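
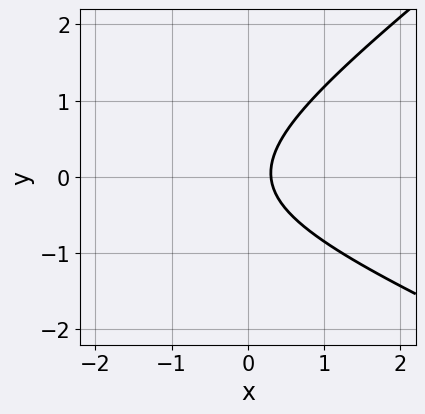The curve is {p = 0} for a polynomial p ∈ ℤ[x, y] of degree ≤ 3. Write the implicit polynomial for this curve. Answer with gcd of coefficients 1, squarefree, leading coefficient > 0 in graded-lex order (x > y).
x^2 + x*y - 3*y^2 + 3*x - 1

1. deg p = 2. No degree-1 curve has this shape.
2. Checking where it meets the axes: no y-intercept at any integer in the box.
3. Together with the visible shape, these determine p as stated.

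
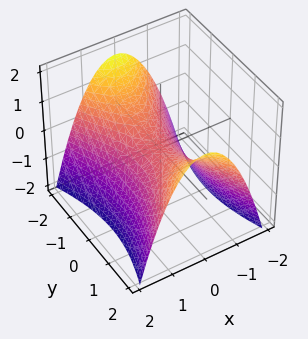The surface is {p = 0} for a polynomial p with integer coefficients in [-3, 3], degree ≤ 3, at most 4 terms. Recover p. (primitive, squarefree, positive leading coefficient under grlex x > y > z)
3*x^2 - y^2 + 3*z

(a) deg p = 2. A hyperbolic paraboloid; a quadric.
(b) Symmetries: mirror symmetry x ↦ −x ⇒ only even powers of x; it's symmetric under y → −y, forcing even powers of y.
(c) Checking where it meets the axes: one z-axis crossing is at z = 0; it meets the x-axis at x = 0 (among the integer gridlines); it crosses the y-axis at the gridline y = 0.
(d) Matching integer coefficients to the picture gives p.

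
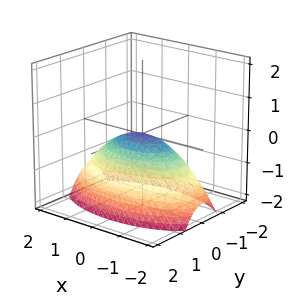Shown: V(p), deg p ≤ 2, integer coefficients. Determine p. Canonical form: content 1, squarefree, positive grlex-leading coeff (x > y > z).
x^2 + 3*y^2 + 3*z

Degree: a single bowl opening along one axis; a quadric, so deg p = 2.
Symmetries: it's symmetric under y → −y, forcing even powers of y; mirror symmetry x ↦ −x ⇒ only even powers of x.
From the axis intercepts and sections: it meets the z-axis at z = 0 (among the integer gridlines); it crosses the y-axis at the gridline y = 0.
Assembling these constraints gives the stated polynomial.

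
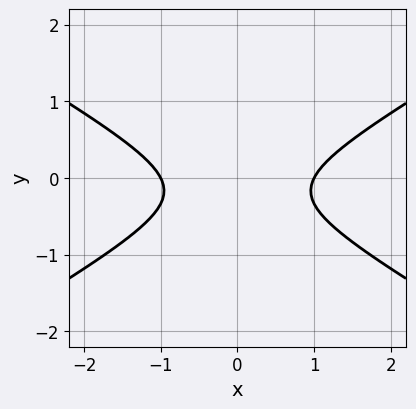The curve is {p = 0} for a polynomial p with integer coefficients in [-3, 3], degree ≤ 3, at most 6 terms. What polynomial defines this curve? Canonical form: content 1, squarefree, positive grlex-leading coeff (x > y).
x^2 - 3*y^2 - y - 1

1. The degree is 2 — the shape is more complex than any degree-1 curve.
2. Symmetries: the x ↦ −x reflection is a symmetry, so x appears only in even powers.
3. Checking where it meets the axes: the curve avoids every integer y-axis point in the box; the x-axis gridline crossings are at x ∈ {-1, 1}.
4. Together with the visible shape, these determine p as stated.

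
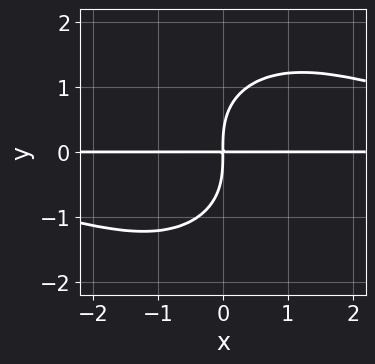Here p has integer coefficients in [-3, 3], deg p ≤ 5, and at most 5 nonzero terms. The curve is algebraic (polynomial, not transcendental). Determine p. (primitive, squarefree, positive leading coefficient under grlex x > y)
x^2*y^2 + y^4 - 3*x*y

(a) deg p = 4. The shape is more complex than any degree-3 curve.
(b) Reading off the gridlines: the visible x-axis segment lies entirely on the curve.
(c) Together with the visible shape, these determine p as stated.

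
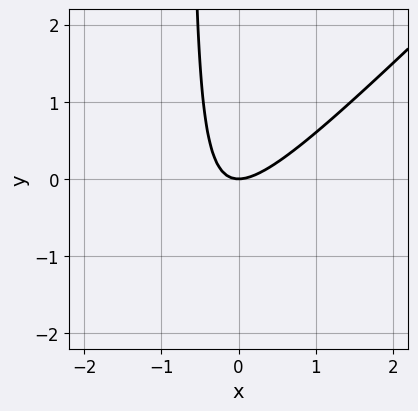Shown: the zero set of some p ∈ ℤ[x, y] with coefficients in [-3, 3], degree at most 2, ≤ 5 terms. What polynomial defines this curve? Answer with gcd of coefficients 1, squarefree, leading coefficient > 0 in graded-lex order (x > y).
1. Degree: no degree-1 curve has this shape, so deg p = 2.
2. From the axis intercepts and sections: it meets the y-axis at y = 0 (among the integer gridlines); one x-axis crossing is at x = 0.
3. Solving for integer coefficients yields p as stated.

3*x^2 - 3*x*y - 2*y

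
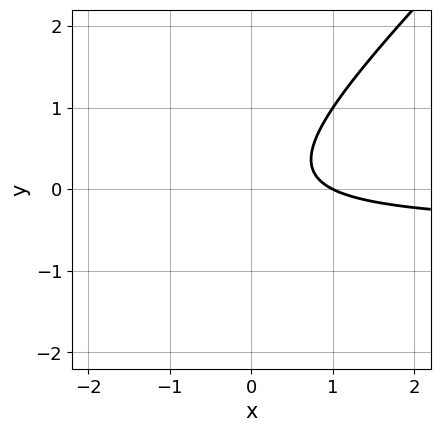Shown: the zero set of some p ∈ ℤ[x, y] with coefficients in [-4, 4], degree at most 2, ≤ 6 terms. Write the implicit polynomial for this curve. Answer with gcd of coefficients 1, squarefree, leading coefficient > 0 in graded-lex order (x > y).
2*x*y - 2*y^2 + x - 1

(a) The degree is 2 — no degree-1 curve has this shape.
(b) From the axis intercepts and sections: no y-intercept at any integer in the box; one x-axis crossing is at x = 1.
(c) Matching integer coefficients to the picture gives p.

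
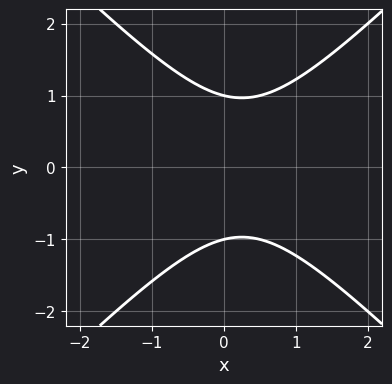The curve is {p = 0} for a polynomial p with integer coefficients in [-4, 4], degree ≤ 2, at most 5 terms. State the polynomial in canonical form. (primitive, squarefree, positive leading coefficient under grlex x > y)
(a) The degree is 2 — no degree-1 curve has this shape.
(b) Symmetries: the y ↦ −y reflection is a symmetry, so y appears only in even powers.
(c) Reading off the gridlines: it misses every integer gridline on the x-axis; among the integer gridlines, it crosses the y-axis at y ∈ {-1, 1}.
(d) Together with the visible shape, these determine p as stated.

2*x^2 - 2*y^2 - x + 2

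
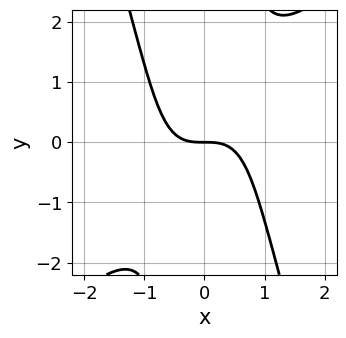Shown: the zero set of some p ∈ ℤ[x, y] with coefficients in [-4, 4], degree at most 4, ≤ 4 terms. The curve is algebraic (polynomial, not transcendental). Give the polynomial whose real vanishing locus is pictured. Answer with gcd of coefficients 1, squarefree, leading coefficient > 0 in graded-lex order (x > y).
(a) Degree: no degree-2 curve has this shape, so deg p = 3.
(b) From the axis intercepts and sections: it meets the x-axis at x = 0 (among the integer gridlines); it crosses the y-axis at the gridline y = 0.
(c) The integer polynomial consistent with all of this is the stated p.

3*x^3 - 2*x^2*y - x*y^2 + 3*y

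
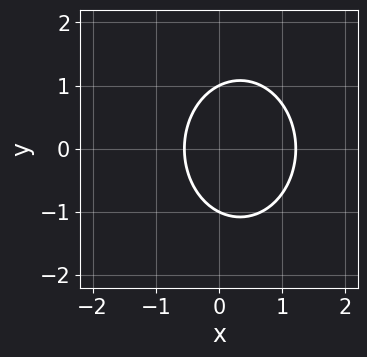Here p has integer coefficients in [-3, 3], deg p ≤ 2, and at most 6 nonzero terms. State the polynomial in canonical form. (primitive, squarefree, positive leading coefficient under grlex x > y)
3*x^2 + 2*y^2 - 2*x - 2

(a) Degree: the shape is more complex than any degree-1 curve, so deg p = 2.
(b) Symmetries: mirror symmetry y ↦ −y ⇒ only even powers of y.
(c) From the visible intercepts: among the integer gridlines, it crosses the y-axis at y ∈ {-1, 1}.
(d) Assembling these constraints gives the stated polynomial.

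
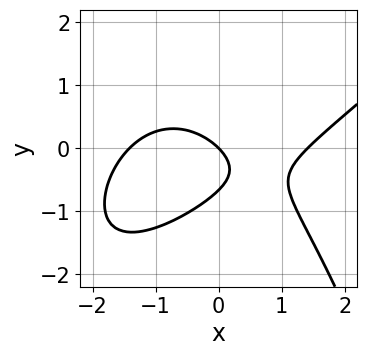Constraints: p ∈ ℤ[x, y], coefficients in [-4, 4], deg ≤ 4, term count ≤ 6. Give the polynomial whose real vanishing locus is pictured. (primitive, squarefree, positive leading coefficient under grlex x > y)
x^3 - x^2*y - 3*y^2 - 2*x - 2*y

deg p = 3. No degree-2 curve has this shape.
From the axis intercepts and sections: it crosses the y-axis at the gridline y = 0; it meets the x-axis at x = 0 (among the integer gridlines).
Assembling these constraints gives the stated polynomial.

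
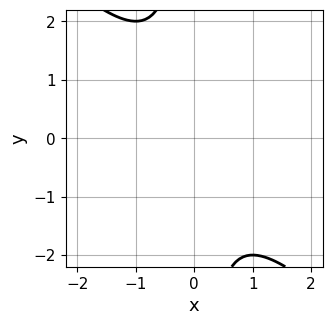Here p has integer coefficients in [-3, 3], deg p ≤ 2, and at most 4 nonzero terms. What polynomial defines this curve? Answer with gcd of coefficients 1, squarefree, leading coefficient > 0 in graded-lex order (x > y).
x^2 + x*y + 1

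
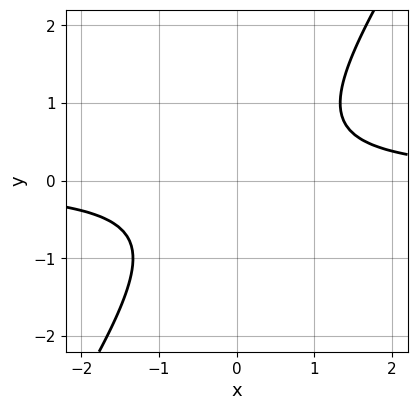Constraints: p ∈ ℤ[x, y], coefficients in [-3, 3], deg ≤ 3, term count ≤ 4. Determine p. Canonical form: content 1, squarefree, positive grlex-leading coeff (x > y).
(a) deg p = 2. No degree-1 curve has this shape.
(b) From the visible intercepts: no y-intercept at any integer in the box; the curve avoids every integer x-axis point in the box.
(c) Fitting integer coefficients to these (and the overall shape) gives p.

3*x*y - 2*y^2 - 2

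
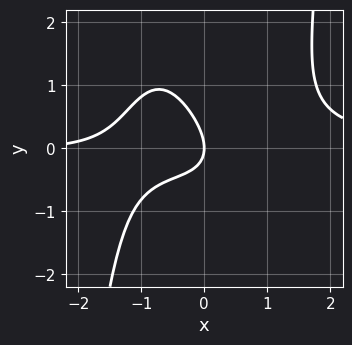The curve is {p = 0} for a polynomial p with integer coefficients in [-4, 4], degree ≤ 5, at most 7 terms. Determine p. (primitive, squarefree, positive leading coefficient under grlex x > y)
3*x^3*y - x^2 - 3*x*y - 3*y^2 - 3*x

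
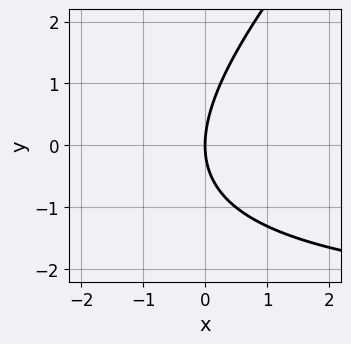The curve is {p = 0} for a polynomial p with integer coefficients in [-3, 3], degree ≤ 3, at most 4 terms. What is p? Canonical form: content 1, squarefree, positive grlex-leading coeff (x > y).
x*y - y^2 + 3*x

Degree: a generic line meets the curve in up to 2 points, so deg p = 2.
Observable constraints: it meets the y-axis at y = 0 (among the integer gridlines); it meets the x-axis at x = 0 (among the integer gridlines).
The integer polynomial consistent with all of this is the stated p.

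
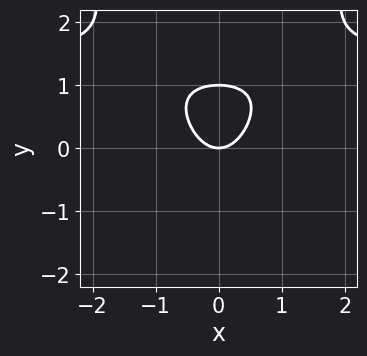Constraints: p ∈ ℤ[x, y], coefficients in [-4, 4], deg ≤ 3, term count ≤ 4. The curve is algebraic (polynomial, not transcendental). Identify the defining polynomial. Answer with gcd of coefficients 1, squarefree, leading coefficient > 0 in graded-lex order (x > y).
2*x^2*y - 3*x^2 - 2*y^2 + 2*y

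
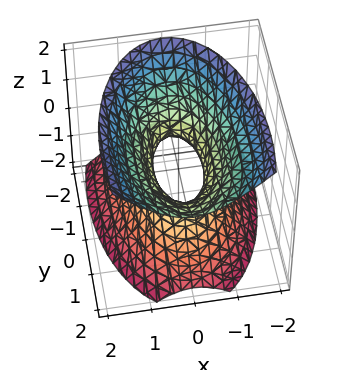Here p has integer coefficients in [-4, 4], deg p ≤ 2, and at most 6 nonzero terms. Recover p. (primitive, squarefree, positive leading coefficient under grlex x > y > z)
3*x^2 + y^2 - y*z - 2*z^2 - 1

Degree: the shape is more complex than any degree-1 surface, so deg p = 2.
Checking where it meets the axes: among the integer gridlines, it crosses the y-axis at y ∈ {-1, 1}; the surface avoids every integer z-axis point in the box.
Assembling these constraints gives the stated polynomial.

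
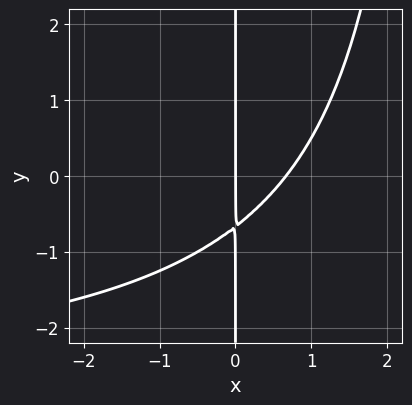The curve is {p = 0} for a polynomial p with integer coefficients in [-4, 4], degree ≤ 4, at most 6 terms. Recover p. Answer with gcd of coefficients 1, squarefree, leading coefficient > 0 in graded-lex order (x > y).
First, degree: a generic line meets the curve in up to 3 points, so deg p = 3.
Next, checking where it meets the axes: every point of the y-axis in the box is on the curve; it crosses the x-axis at the gridline x = 0.
Finally, solving for integer coefficients yields p as stated.

x^2*y + 3*x^2 - 3*x*y - 2*x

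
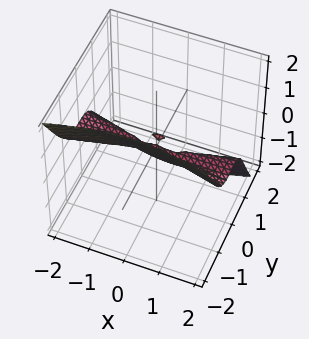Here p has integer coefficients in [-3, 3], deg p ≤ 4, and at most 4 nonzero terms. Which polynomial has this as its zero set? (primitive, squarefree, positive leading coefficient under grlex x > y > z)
x^2*z + 3*y^3 + z^3 - y*z

(a) Degree: a generic line meets the surface in up to 3 points, so deg p = 3.
(b) Against the integer gridlines: it crosses the z-axis at the gridline z = 0; the visible x-axis segment lies entirely on the surface; it crosses the y-axis at the gridline y = 0.
(c) Putting this together gives p.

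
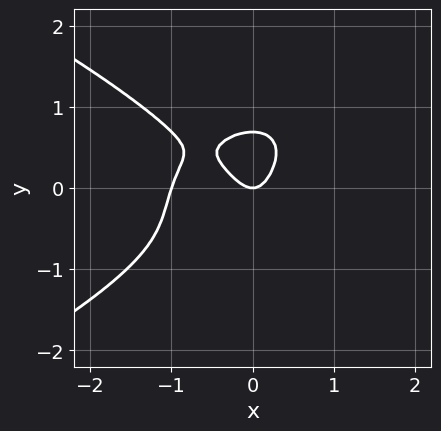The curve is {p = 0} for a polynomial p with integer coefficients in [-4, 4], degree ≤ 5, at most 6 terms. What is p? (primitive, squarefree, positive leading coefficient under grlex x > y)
3*y^4 + 3*x^3 + 3*x^2 - y

First, deg p = 4.
Then, against the integer gridlines: it crosses the y-axis at the gridline y = 0; the x-axis gridline crossings are at x ∈ {-1, 0}.
Finally, putting this together gives p.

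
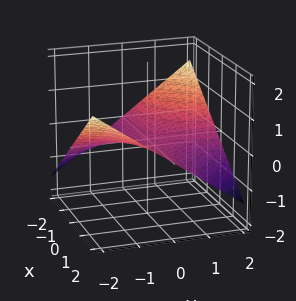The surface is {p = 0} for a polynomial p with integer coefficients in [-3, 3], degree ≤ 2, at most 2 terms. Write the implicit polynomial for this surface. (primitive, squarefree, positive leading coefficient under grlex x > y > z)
x*y + 3*z

deg p = 2. A saddle surface; a quadric.
Checking where it meets the axes: the visible y-axis segment lies entirely on the surface; it meets the z-axis at z = 0 (among the integer gridlines); the visible x-axis segment lies entirely on the surface.
Putting this together gives p.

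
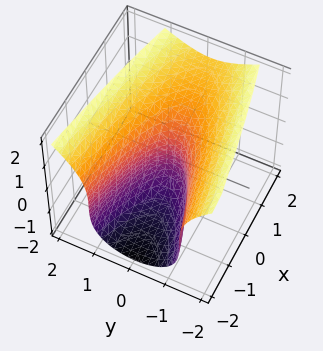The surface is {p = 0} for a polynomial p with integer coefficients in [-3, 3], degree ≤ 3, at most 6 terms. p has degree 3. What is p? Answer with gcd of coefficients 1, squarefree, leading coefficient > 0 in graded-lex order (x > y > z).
z^3 - 3*y^2 - 2*x - y

1. Degree: the shape is more complex than any degree-2 surface, so deg p = 3.
2. Against the integer gridlines: one y-axis crossing is at y = 0; it crosses the x-axis at the gridline x = 0; it crosses the z-axis at the gridline z = 0.
3. Solving for integer coefficients yields p as stated.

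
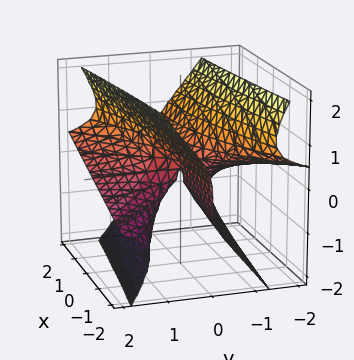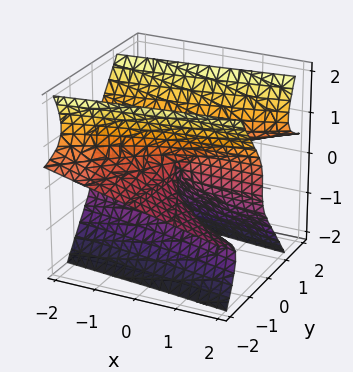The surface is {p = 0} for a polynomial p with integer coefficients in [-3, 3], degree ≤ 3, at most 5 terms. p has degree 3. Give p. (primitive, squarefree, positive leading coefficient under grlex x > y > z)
2*y^2*z - z^3 - x*y

(a) The degree is 3 — a generic line meets the surface in up to 3 points.
(b) From the axis intercepts and sections: every point of the y-axis in the box is on the surface; it meets the z-axis at z = 0 (among the integer gridlines); every point of the x-axis in the box is on the surface.
(c) These observations pin down the coefficients.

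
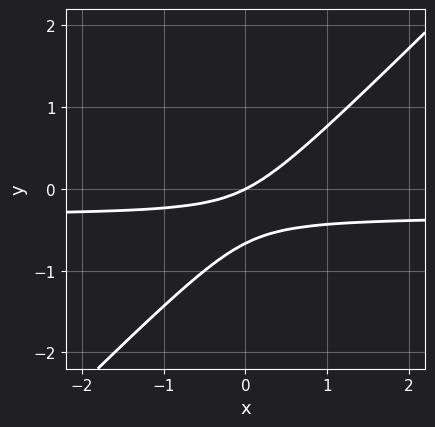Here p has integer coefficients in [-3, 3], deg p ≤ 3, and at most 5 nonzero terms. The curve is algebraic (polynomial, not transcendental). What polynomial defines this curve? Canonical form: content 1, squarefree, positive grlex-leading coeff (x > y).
(a) The degree is 2 — the shape is more complex than any degree-1 curve.
(b) Observable constraints: it meets the y-axis at y = 0 (among the integer gridlines); it crosses the x-axis at the gridline x = 0.
(c) Solving for integer coefficients yields p as stated.

3*x*y - 3*y^2 + x - 2*y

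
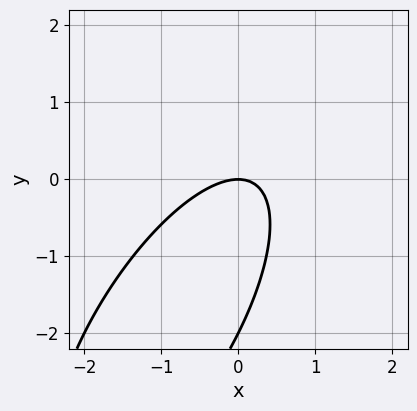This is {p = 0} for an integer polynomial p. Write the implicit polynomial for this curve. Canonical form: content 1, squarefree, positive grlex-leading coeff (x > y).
2*x^2 - 2*x*y + y^2 + 2*y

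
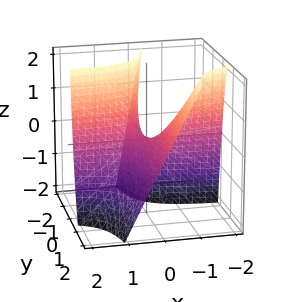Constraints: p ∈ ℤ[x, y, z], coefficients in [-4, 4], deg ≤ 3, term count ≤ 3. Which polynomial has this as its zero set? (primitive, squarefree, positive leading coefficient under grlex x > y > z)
3*x*y + y*z + z

First, degree: no degree-1 surface has this shape, so deg p = 2.
Next, against the integer gridlines: the visible x-axis segment lies entirely on the surface; one z-axis crossing is at z = 0; the visible y-axis segment lies entirely on the surface.
Finally, together with the visible shape, these determine p as stated.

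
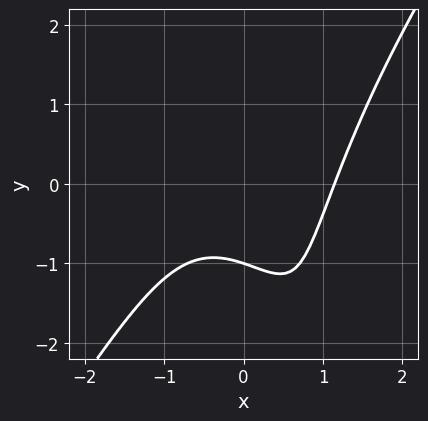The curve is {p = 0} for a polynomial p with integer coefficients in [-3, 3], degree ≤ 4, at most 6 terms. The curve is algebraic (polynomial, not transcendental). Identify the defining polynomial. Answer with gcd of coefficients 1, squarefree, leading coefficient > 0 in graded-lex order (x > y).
First, the degree is 3 — the shape is more complex than any degree-2 curve.
Then, from the axis intercepts and sections: one y-axis crossing is at y = -1.
Finally, the integer polynomial consistent with all of this is the stated p.

2*x^3 - x*y^2 - 3*y - 3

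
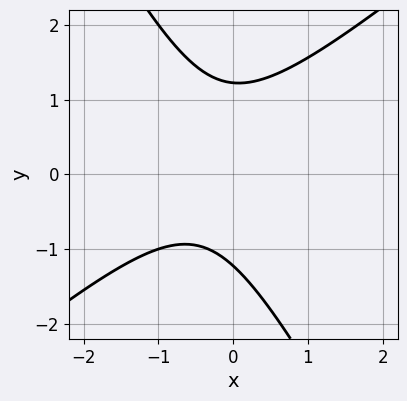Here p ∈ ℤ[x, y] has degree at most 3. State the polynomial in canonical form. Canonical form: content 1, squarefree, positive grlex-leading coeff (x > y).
(a) Degree: the shape is more complex than any degree-1 curve, so deg p = 2.
(b) Observable constraints: it misses every integer gridline on the x-axis.
(c) Matching integer coefficients to the picture gives p.

3*x^2 - 2*x*y - 2*y^2 + 2*x + 3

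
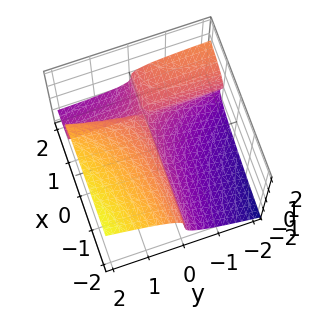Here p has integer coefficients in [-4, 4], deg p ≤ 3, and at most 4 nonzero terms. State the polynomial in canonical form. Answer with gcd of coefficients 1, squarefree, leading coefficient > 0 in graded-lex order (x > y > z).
y*z^2 - 2*z^3 - x*y + y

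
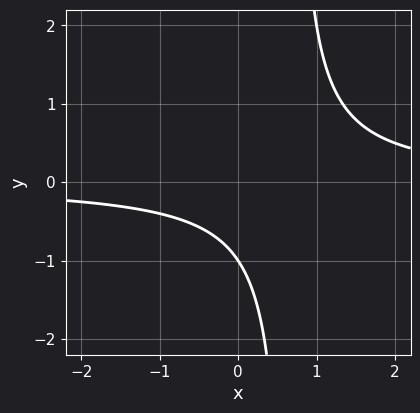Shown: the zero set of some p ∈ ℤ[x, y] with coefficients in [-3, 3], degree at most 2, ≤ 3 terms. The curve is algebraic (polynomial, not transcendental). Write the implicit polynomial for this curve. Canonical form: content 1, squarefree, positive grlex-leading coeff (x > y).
The degree is 2 — no degree-1 curve has this shape.
From the visible intercepts: the curve avoids every integer x-axis point in the box; one y-axis crossing is at y = -1.
Solving for integer coefficients yields p as stated.

3*x*y - 2*y - 2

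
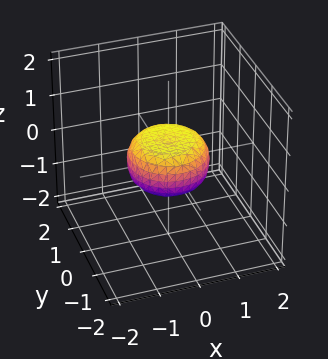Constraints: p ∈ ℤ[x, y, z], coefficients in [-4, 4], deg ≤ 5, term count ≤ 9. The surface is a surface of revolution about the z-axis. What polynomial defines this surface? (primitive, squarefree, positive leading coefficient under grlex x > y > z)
First, the degree is 4 — a generic line meets the surface in up to 4 points.
Next, symmetries: every cross-section ⟂ z is a circle, so x, y appear only via x² + y².
Next, from the visible intercepts: a circular section at z = 0 has radius exactly 1; among the integer gridlines, it crosses the x-axis at x ∈ {-1, 1}; among the integer gridlines, it crosses the y-axis at y ∈ {-1, 1}.
Finally, assembling these constraints gives the stated polynomial.

2*x^4 + 4*x^2*y^2 + 2*y^4 - x^2 - y^2 + 3*z^2 - 1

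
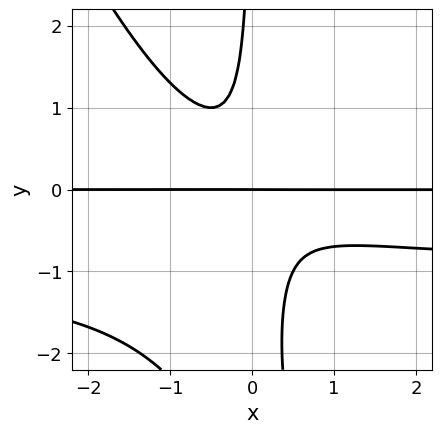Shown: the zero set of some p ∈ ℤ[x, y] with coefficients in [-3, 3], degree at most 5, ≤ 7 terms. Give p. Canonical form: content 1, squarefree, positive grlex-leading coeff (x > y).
2*x^2*y^2 + x*y^3 + 2*x^2*y + 3*x*y^2 + y

1. The degree is 4 — no degree-3 curve has this shape.
2. From the visible intercepts: the visible x-axis segment lies entirely on the curve; it crosses the y-axis at the gridline y = 0.
3. These observations pin down the coefficients.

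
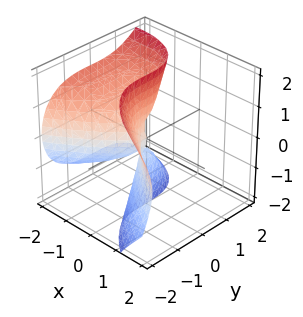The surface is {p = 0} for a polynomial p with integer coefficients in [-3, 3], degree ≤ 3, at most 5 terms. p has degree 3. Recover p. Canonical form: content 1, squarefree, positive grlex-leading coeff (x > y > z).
1. The degree is 3 — no degree-2 surface has this shape.
2. From the axis intercepts and sections: it meets the x-axis at x = 0 (among the integer gridlines); the visible z-axis segment lies entirely on the surface; it meets the y-axis at y = 0 (among the integer gridlines).
3. The integer polynomial consistent with all of this is the stated p.

3*x*z^2 + 2*y^3 + 3*x^2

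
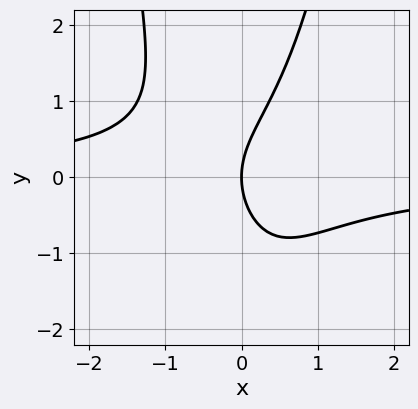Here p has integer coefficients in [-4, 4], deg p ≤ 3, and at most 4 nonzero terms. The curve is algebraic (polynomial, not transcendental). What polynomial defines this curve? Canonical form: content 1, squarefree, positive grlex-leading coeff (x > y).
2*x^2*y - y^2 + 2*x

First, deg p = 3. The shape is more complex than any degree-2 curve.
Next, from the visible intercepts: it meets the y-axis at y = 0 (among the integer gridlines); it crosses the x-axis at the gridline x = 0.
Finally, matching integer coefficients to the picture gives p.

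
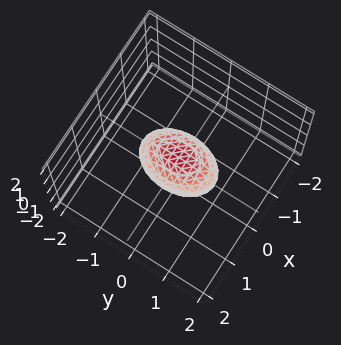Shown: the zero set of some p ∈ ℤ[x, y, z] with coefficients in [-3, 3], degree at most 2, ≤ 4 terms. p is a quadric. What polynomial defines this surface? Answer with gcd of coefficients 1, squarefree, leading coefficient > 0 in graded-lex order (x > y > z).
2*x^2 + y^2 + 2*z^2 - 1

1. Degree: a closed, bounded, convex surface; a quadric, so deg p = 2.
2. Symmetries: mirror symmetry y ↦ −y ⇒ only even powers of y; it's symmetric under x → −x, forcing even powers of x; it's symmetric under z → −z, forcing even powers of z.
3. Against the integer gridlines: the y-axis gridline crossings are at y ∈ {-1, 1}.
4. Solving for integer coefficients yields p as stated.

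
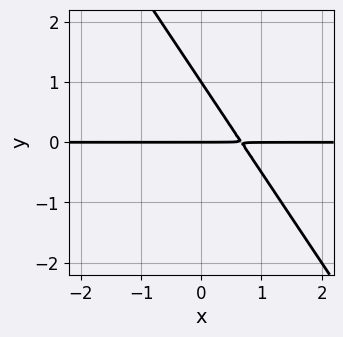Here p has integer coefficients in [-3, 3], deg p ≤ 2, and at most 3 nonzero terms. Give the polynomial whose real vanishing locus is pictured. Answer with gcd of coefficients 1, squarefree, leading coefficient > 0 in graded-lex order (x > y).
3*x*y + 2*y^2 - 2*y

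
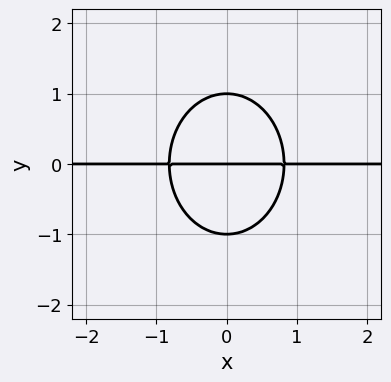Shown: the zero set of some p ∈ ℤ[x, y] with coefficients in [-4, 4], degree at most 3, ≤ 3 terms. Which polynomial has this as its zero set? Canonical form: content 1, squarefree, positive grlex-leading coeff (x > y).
3*x^2*y + 2*y^3 - 2*y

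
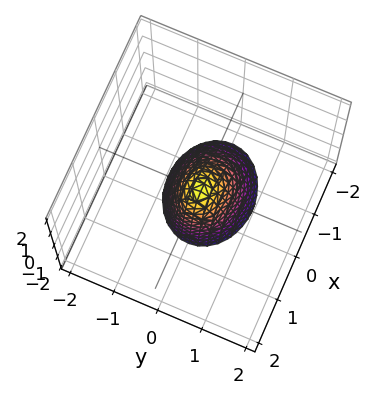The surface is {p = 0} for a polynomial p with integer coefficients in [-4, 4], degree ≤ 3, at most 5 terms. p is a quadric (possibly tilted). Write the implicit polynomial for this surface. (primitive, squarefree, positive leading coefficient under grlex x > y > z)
2*x^2 - x*z + 3*y^2 + z

1. Degree: no degree-1 surface has this shape, so deg p = 2.
2. Observable constraints: it crosses the z-axis at the gridline z = 0; one x-axis crossing is at x = 0; one y-axis crossing is at y = 0.
3. The integer polynomial consistent with all of this is the stated p.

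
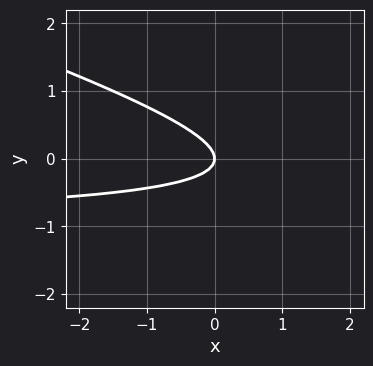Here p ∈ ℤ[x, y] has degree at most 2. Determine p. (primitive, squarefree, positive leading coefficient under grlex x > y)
x*y + 3*y^2 + x

First, deg p = 2. The shape is more complex than any degree-1 curve.
Next, checking where it meets the axes: one x-axis crossing is at x = 0; it meets the y-axis at y = 0 (among the integer gridlines).
Finally, assembling these constraints gives the stated polynomial.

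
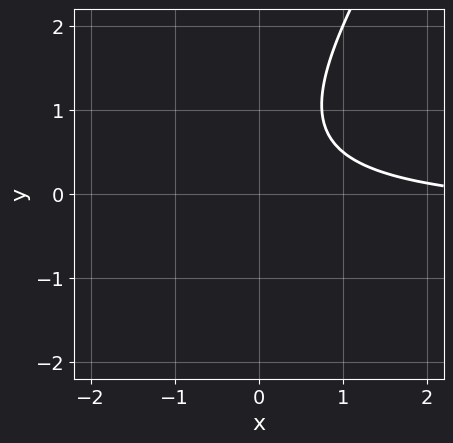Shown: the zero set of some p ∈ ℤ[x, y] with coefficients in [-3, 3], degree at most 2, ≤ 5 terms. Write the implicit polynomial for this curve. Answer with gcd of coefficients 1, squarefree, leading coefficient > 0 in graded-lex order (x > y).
First, degree: no degree-1 curve has this shape, so deg p = 2.
Then, reading off the gridlines: no x-intercept at any integer in the box; it misses every integer gridline on the y-axis.
Finally, putting this together gives p.

3*x*y - 2*y^2 + x + 2*y - 3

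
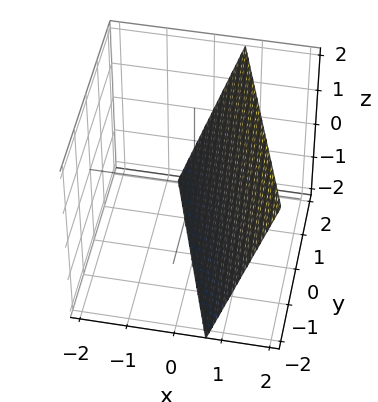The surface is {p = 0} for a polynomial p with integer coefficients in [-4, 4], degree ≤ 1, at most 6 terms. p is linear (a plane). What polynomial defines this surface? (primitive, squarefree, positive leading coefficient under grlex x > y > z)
(a) deg p = 1. The surface is flat (a plane).
(b) From the visible intercepts: one y-axis crossing is at y = 2; it meets the z-axis at z = -2 (among the integer gridlines).
(c) Putting this together gives p.

3*x + y - z - 2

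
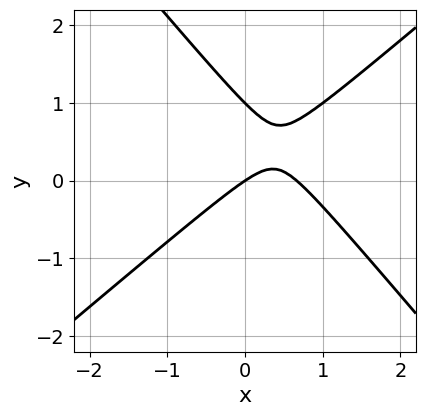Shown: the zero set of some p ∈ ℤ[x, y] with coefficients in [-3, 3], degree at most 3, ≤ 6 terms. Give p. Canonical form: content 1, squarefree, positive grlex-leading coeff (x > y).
3*x^2 - x*y - 3*y^2 - 2*x + 3*y

(a) The degree is 2 — no degree-1 curve has this shape.
(b) Reading off the gridlines: among the integer gridlines, it crosses the y-axis at y ∈ {0, 1}; it crosses the x-axis at the gridline x = 0.
(c) Fitting integer coefficients to these (and the overall shape) gives p.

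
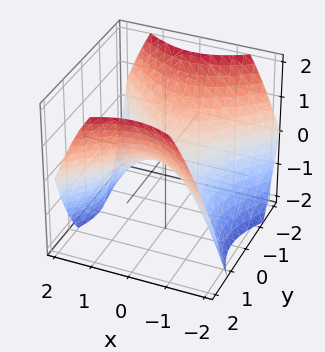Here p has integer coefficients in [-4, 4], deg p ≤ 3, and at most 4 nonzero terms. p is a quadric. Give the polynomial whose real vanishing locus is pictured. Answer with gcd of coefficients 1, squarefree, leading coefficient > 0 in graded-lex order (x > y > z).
1. The degree is 2 — a hyperbolic paraboloid; a quadric.
2. Symmetries: mirror symmetry x ↦ −x ⇒ only even powers of x; mirror symmetry y ↦ −y ⇒ only even powers of y.
3. Reading off the gridlines: one x-axis crossing is at x = 0; one y-axis crossing is at y = 0; it crosses the z-axis at the gridline z = 0.
4. Assembling these constraints gives the stated polynomial.

2*x^2 - 2*y^2 + 3*z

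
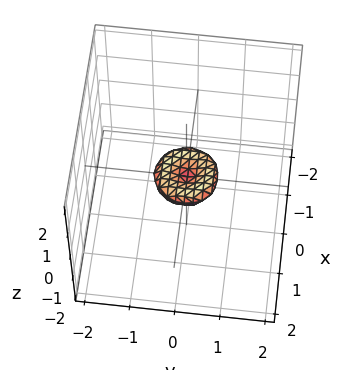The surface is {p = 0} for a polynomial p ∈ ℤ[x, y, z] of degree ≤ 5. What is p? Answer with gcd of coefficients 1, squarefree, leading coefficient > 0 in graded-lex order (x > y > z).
2*x^4 + 4*x^2*y^2 + 2*y^4 - x^2 - y^2 + 3*z^2

(a) Degree: no degree-3 surface has this shape, so deg p = 4.
(b) By symmetry, the z-axis is an axis of rotation, so x and y enter only as x² + y².
(c) From the axis intercepts and sections: it meets the x-axis at x = 0 (among the integer gridlines); one z-axis crossing is at z = 0; one y-axis crossing is at y = 0; a circular section at z = 0 has radius between 0 and 1.
(d) The integer polynomial consistent with all of this is the stated p.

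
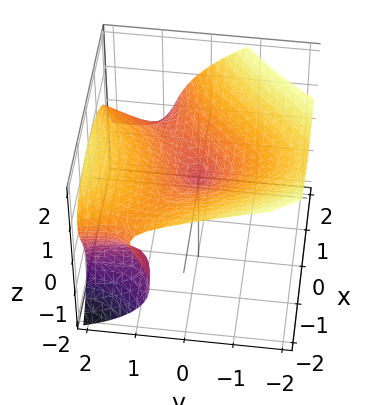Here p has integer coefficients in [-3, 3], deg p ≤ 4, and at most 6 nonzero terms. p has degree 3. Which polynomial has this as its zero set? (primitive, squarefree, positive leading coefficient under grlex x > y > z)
deg p = 3. No degree-2 surface has this shape.
From the visible intercepts: it crosses the y-axis at the gridline y = 0; it meets the x-axis at x = 0 (among the integer gridlines); it meets the z-axis at z = 0 (among the integer gridlines).
Matching integer coefficients to the picture gives p.

3*x^2*y + 2*x*y*z + 3*z^3 - 2*x^2 - 3*y^2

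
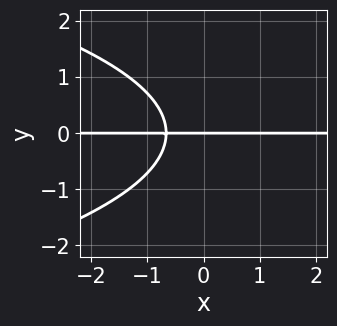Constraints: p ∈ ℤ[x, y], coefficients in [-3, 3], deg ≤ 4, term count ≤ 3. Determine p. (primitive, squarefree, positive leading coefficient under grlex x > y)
(a) Degree: a generic line meets the curve in up to 3 points, so deg p = 3.
(b) From the visible intercepts: one y-axis crossing is at y = 0; the visible x-axis segment lies entirely on the curve.
(c) Solving for integer coefficients yields p as stated.

2*y^3 + 3*x*y + 2*y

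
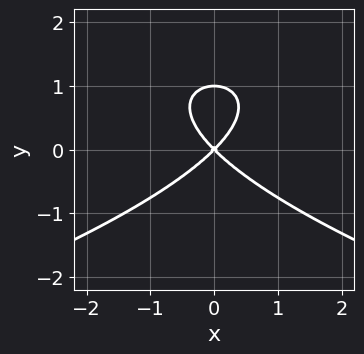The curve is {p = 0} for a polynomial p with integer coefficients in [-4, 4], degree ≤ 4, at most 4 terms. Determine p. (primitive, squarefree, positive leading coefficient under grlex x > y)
y^3 + x^2 - y^2

(a) Degree: the shape is more complex than any degree-2 curve, so deg p = 3.
(b) Symmetries: it's symmetric under x → −x, forcing even powers of x.
(c) Against the integer gridlines: it crosses the x-axis at the gridline x = 0; the y-axis gridline crossings are at y ∈ {0, 1}.
(d) The integer polynomial consistent with all of this is the stated p.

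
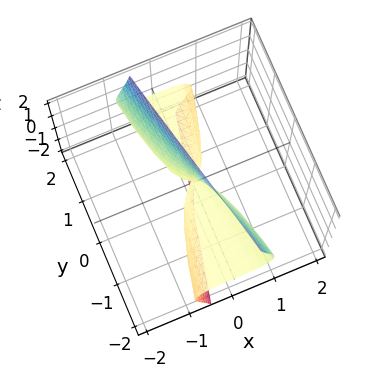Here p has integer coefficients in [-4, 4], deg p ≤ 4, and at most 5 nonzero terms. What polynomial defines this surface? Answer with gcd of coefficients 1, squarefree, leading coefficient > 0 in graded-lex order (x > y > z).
First, degree: no degree-2 surface has this shape, so deg p = 3.
Next, reading off the gridlines: every point of the z-axis in the box is on the surface; it crosses the x-axis at the gridline x = 0.
Finally, matching integer coefficients to the picture gives p. Check: (0, -1, 0) on the y-axis lies on the surface, and p(0, -1, 0) = 0. ✓

x^3 + 2*x*z^2 + y*z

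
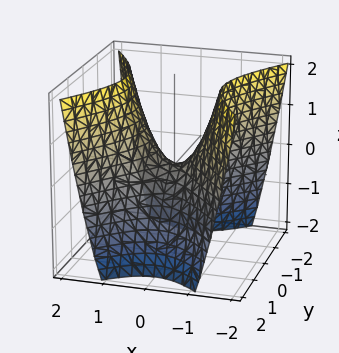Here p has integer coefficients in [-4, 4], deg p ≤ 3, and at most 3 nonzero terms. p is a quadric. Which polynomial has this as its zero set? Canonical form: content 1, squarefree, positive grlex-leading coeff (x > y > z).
3*x^2 - 2*y^2 - 2*z

The degree is 2 — a hyperbolic paraboloid; a quadric.
Symmetries: it's symmetric under y → −y, forcing even powers of y; the x ↦ −x reflection is a symmetry, so x appears only in even powers.
From the visible intercepts: it crosses the z-axis at the gridline z = 0; one x-axis crossing is at x = 0.
Matching integer coefficients to the picture gives p.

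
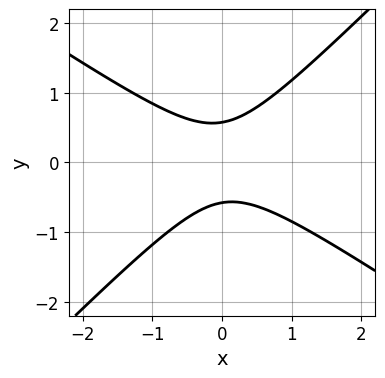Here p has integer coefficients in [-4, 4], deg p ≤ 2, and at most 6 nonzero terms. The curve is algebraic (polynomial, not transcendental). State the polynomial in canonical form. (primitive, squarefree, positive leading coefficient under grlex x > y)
First, the degree is 2 — no degree-1 curve has this shape.
Next, against the integer gridlines: no x-intercept at any integer in the box.
Finally, solving for integer coefficients yields p as stated.

2*x^2 + x*y - 3*y^2 + 1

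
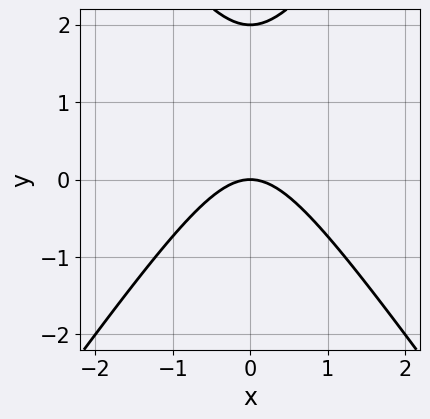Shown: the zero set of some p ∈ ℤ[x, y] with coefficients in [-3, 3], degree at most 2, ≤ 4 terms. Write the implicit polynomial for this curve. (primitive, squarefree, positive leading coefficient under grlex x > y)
2*x^2 - y^2 + 2*y

(a) deg p = 2. No degree-1 curve has this shape.
(b) Symmetries: the x ↦ −x reflection is a symmetry, so x appears only in even powers.
(c) Reading off the gridlines: it meets the x-axis at x = 0 (among the integer gridlines); among the integer gridlines, it crosses the y-axis at y ∈ {0, 2}.
(d) These observations pin down the coefficients.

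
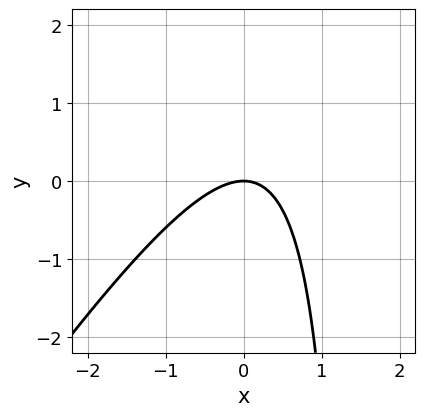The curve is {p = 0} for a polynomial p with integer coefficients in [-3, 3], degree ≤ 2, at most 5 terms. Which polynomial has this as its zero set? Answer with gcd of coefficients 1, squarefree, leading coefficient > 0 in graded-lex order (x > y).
3*x^2 - 2*x*y + 3*y

1. Degree: the shape is more complex than any degree-1 curve, so deg p = 2.
2. Checking where it meets the axes: one x-axis crossing is at x = 0; it meets the y-axis at y = 0 (among the integer gridlines).
3. Putting this together gives p.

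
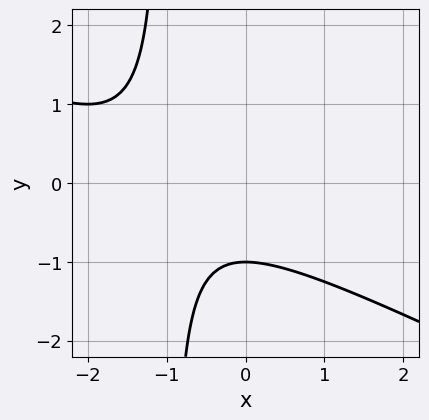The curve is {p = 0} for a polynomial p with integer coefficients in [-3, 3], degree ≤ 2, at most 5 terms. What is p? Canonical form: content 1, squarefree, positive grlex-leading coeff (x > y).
x^2 + 2*x*y + 2*x + 2*y + 2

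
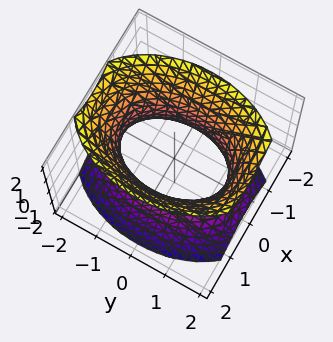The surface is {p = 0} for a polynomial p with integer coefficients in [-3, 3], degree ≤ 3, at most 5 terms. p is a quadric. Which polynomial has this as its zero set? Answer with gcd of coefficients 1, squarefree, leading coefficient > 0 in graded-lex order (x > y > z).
2*x^2 + y^2 - z^2 - 2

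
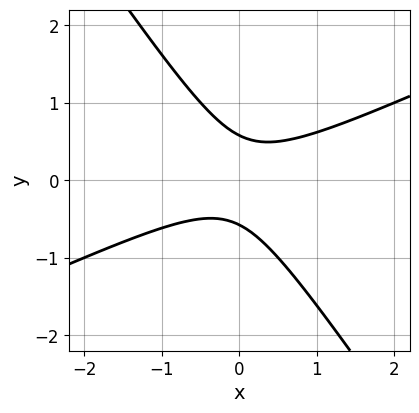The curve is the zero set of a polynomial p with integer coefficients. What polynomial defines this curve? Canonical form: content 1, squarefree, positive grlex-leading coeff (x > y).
2*x^2 - 3*x*y - 3*y^2 + 1

deg p = 2.
Checking where it meets the axes: it misses every integer gridline on the x-axis.
Matching integer coefficients to the picture gives p.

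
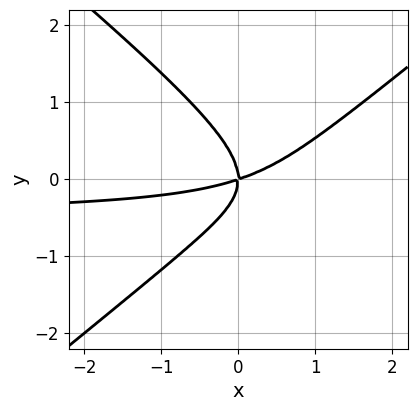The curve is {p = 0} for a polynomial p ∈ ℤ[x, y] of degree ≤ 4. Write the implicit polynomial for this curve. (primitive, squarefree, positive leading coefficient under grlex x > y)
1. The degree is 3 — a generic line meets the curve in up to 3 points.
2. Against the integer gridlines: it meets the y-axis at y = 0 (among the integer gridlines); one x-axis crossing is at x = 0.
3. These observations pin down the coefficients.

2*x^2*y - 3*y^3 + x^2 - 3*x*y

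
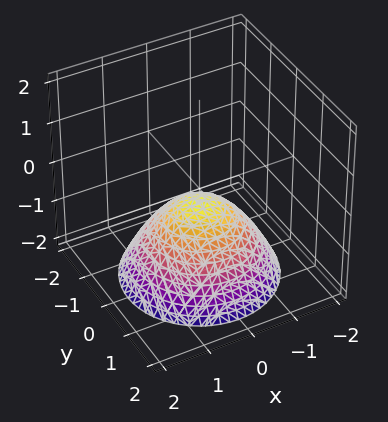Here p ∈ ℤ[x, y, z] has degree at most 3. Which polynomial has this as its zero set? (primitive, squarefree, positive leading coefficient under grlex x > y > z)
2*x^2 + 2*y^2 + 3*z + 1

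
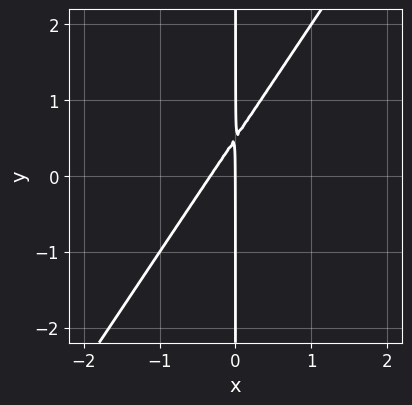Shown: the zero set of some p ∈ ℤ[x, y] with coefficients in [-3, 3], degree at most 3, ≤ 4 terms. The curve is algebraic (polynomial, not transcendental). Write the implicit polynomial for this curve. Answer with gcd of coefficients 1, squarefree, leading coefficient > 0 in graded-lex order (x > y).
3*x^2 - 2*x*y + x

First, degree: the shape is more complex than any degree-1 curve, so deg p = 2.
Then, checking where it meets the axes: every point of the y-axis in the box is on the curve; it meets the x-axis at x = 0 (among the integer gridlines).
Finally, fitting integer coefficients to these (and the overall shape) gives p.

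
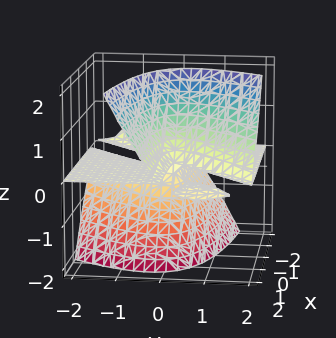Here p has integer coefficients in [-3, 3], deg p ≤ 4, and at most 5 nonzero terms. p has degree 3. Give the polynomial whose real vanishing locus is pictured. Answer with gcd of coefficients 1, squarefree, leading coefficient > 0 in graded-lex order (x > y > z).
3*x*y*z + 3*x*z^2 - 3*y^2*z + 3*y*z^2 + 2*z^3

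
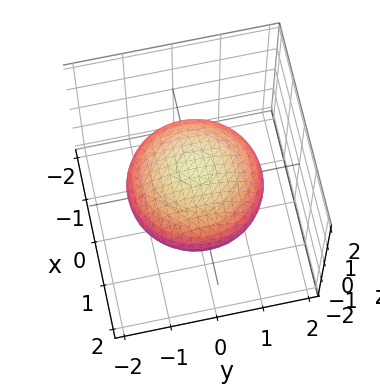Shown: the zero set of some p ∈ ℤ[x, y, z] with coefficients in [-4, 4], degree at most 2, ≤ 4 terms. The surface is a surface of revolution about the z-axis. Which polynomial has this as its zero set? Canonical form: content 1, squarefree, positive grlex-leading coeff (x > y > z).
(a) The degree is 2 — the shape is more complex than any degree-1 surface.
(b) By symmetry, every cross-section ⟂ z is a circle, so x, y appear only via x² + y².
(c) From the axis intercepts and sections: the z-axis gridline crossings are at z ∈ {-1, 1}; a circular section at z = 0 has radius between 1 and 2.
(d) These observations pin down the coefficients.

x^2 + y^2 + 2*z^2 - 2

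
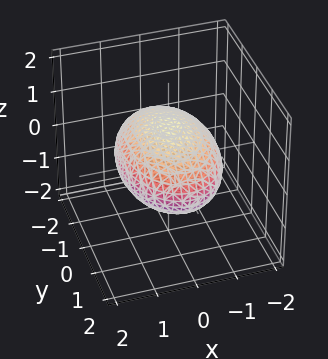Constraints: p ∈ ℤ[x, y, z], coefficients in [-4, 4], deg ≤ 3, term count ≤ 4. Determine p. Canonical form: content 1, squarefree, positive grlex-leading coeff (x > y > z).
First, the degree is 2 — bounded and convex; a quadric.
Then, symmetries: it's symmetric under x → −x, forcing even powers of x; the z ↦ −z reflection is a symmetry, so z appears only in even powers; mirror symmetry y ↦ −y ⇒ only even powers of y.
Next, observable constraints: the z-axis gridline crossings are at z ∈ {-1, 1}.
Finally, matching integer coefficients to the picture gives p.

2*x^2 + y^2 + 3*z^2 - 3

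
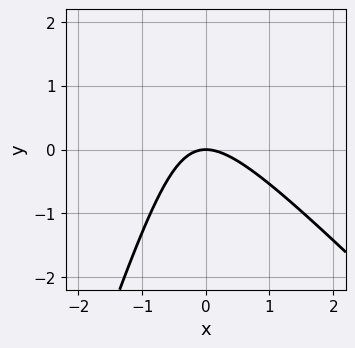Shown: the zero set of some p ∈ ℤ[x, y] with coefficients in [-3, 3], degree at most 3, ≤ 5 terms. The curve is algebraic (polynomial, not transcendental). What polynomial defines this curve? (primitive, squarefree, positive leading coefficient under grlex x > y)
First, the degree is 2 — no degree-1 curve has this shape.
Then, from the axis intercepts and sections: one y-axis crossing is at y = 0; it crosses the x-axis at the gridline x = 0.
Finally, solving for integer coefficients yields p as stated.

3*x^2 + 2*x*y - y^2 + 3*y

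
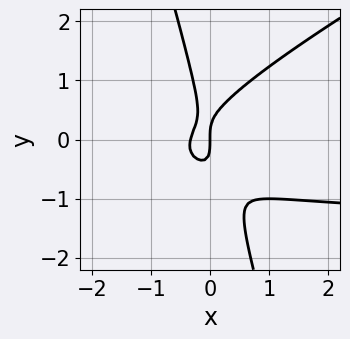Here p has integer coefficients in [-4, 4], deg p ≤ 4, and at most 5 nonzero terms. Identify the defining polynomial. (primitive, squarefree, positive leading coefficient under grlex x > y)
1. Degree: a generic line meets the curve in up to 3 points, so deg p = 3.
2. Reading off the gridlines: it crosses the y-axis at the gridline y = 0; it meets the x-axis at x = 0 (among the integer gridlines).
3. Fitting integer coefficients to these (and the overall shape) gives p.

2*x^2*y - 3*x*y^2 - y^3 + 3*x^2 + x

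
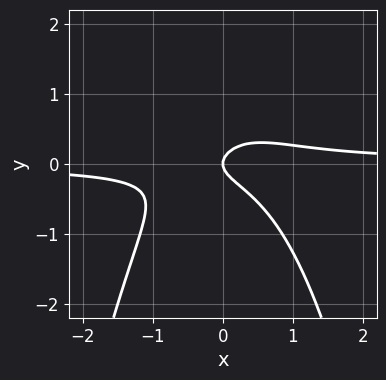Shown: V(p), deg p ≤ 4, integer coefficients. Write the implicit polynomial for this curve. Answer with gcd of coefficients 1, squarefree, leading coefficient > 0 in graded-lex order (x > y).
3*x^2*y + 3*y^2 - x

(a) deg p = 3. The shape is more complex than any degree-2 curve.
(b) From the visible intercepts: one x-axis crossing is at x = 0; one y-axis crossing is at y = 0.
(c) Assembling these constraints gives the stated polynomial.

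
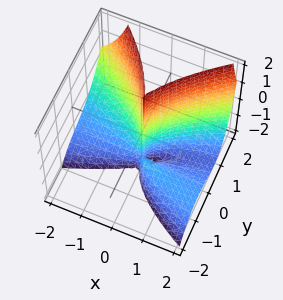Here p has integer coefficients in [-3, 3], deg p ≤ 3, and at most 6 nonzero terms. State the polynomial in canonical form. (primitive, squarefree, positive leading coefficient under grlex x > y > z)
2*x^2*z - x*y*z - 2*y^3 + 3*x^2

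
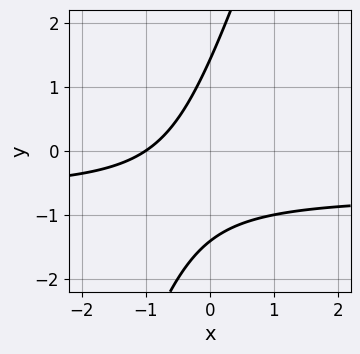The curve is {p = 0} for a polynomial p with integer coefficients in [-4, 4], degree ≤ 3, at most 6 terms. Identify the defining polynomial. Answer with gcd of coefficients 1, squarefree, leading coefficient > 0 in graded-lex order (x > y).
3*x*y - y^2 + 2*x + 2

(a) deg p = 2. A generic line meets the curve in up to 2 points.
(b) Reading off the gridlines: one x-axis crossing is at x = -1.
(c) The integer polynomial consistent with all of this is the stated p.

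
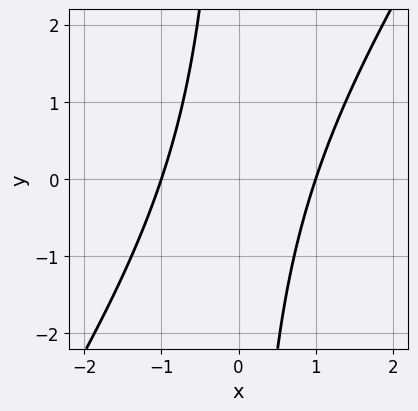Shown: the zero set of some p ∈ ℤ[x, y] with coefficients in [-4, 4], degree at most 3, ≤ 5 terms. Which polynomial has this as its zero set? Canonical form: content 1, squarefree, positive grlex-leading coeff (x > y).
deg p = 2. The shape is more complex than any degree-1 curve.
From the axis intercepts and sections: the curve avoids every integer y-axis point in the box; among the integer gridlines, it crosses the x-axis at x ∈ {-1, 1}.
The integer polynomial consistent with all of this is the stated p.

3*x^2 - 2*x*y - 3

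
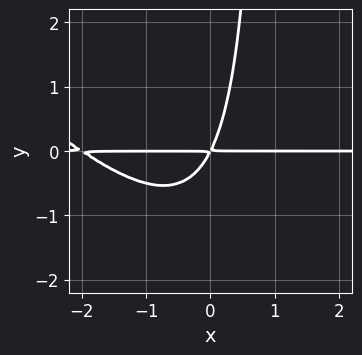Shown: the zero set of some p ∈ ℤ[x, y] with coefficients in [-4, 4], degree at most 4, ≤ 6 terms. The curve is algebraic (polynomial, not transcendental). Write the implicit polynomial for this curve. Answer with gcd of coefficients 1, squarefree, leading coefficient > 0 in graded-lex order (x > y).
First, the degree is 3 — no degree-2 curve has this shape.
Next, reading off the gridlines: the visible x-axis segment lies entirely on the curve.
Finally, fitting integer coefficients to these (and the overall shape) gives p.

x^2*y + x*y^2 + 2*x*y - y^2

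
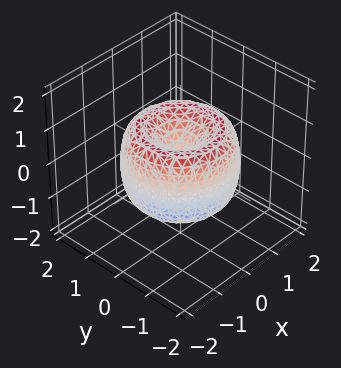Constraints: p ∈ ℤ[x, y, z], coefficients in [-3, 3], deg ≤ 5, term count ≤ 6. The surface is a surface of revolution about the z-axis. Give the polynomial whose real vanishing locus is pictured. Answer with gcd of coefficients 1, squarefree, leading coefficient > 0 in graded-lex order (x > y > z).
x^4 + 2*x^2*y^2 + y^4 - 2*x^2 - 2*y^2 + z^2

Degree: a generic line meets the surface in up to 4 points, so deg p = 4.
Symmetries: every cross-section ⟂ z is a circle, so x, y appear only via x² + y².
From the visible intercepts: it crosses the z-axis at the gridline z = 0; it meets the y-axis at y = 0 (among the integer gridlines).
The integer polynomial consistent with all of this is the stated p.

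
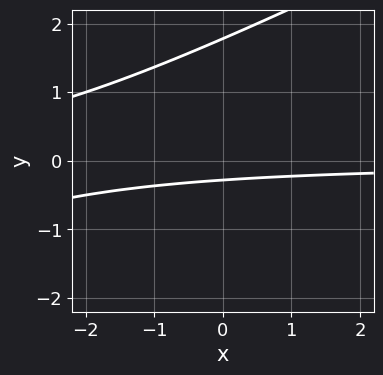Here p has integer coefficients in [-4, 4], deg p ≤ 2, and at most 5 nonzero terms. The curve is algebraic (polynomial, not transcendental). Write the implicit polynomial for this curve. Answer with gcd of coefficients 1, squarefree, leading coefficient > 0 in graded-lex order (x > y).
x*y - 2*y^2 + 3*y + 1

1. The degree is 2 — a generic line meets the curve in up to 2 points.
2. From the visible intercepts: the curve avoids every integer x-axis point in the box.
3. These observations pin down the coefficients.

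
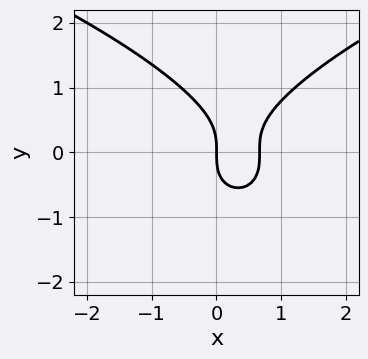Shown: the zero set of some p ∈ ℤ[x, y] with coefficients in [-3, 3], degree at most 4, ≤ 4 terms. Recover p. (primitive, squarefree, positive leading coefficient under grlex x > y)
2*y^3 - 3*x^2 + 2*x

(a) deg p = 3.
(b) Against the integer gridlines: one y-axis crossing is at y = 0; it crosses the x-axis at the gridline x = 0.
(c) Solving for integer coefficients yields p as stated.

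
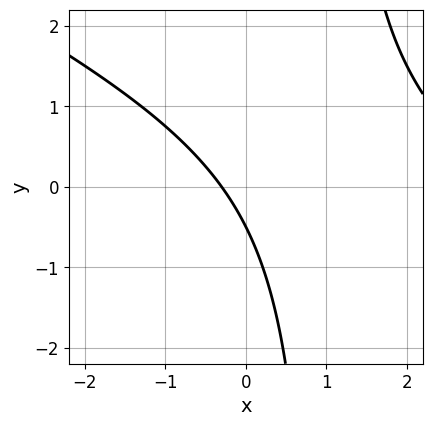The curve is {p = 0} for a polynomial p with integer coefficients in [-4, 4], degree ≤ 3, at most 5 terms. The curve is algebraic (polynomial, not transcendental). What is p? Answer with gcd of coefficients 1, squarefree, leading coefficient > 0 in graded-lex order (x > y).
First, degree: no degree-1 curve has this shape, so deg p = 2.
Finally, matching integer coefficients to the picture gives p.

x^2 + 2*x*y - 3*x - 2*y - 1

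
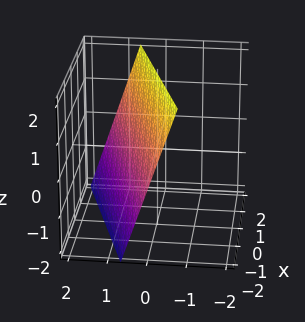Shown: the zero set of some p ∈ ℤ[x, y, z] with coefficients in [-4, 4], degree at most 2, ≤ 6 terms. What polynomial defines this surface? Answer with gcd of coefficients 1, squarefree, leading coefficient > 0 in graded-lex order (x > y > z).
x - 3*y - z + 2

First, degree: the surface is flat (a plane), so deg p = 1.
Next, from the visible intercepts: one x-axis crossing is at x = -2; it crosses the z-axis at the gridline z = 2.
Finally, matching integer coefficients to the picture gives p.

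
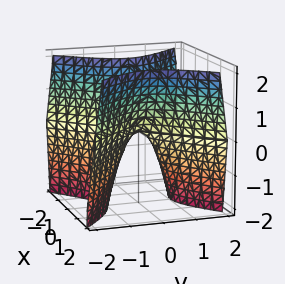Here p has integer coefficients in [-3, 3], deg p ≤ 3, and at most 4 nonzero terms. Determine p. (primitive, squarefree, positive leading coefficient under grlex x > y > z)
2*x^2 - 2*y^2 - z

deg p = 2.
Symmetries: mirror symmetry x ↦ −x ⇒ only even powers of x; mirror symmetry y ↦ −y ⇒ only even powers of y.
From the visible intercepts: one z-axis crossing is at z = 0; it meets the x-axis at x = 0 (among the integer gridlines); it crosses the y-axis at the gridline y = 0.
Assembling these constraints gives the stated polynomial.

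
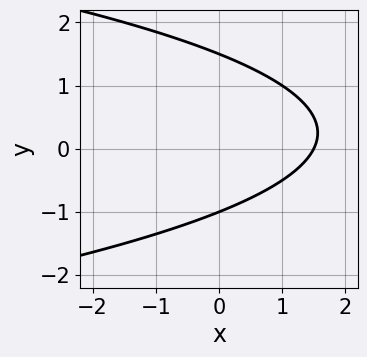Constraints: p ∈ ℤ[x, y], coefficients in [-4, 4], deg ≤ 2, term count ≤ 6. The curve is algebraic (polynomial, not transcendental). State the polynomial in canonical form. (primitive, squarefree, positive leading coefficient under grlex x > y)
2*y^2 + 2*x - y - 3

First, the degree is 2 — no degree-1 curve has this shape.
Then, from the visible intercepts: it crosses the y-axis at the gridline y = -1.
Finally, the integer polynomial consistent with all of this is the stated p.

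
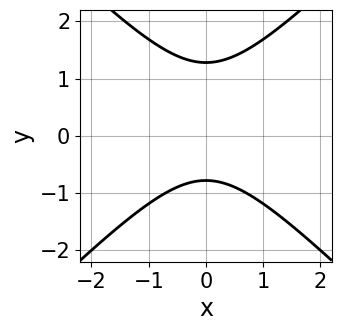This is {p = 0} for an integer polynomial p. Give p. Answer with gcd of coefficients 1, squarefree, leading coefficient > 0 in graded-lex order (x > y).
2*x^2 - 2*y^2 + y + 2

1. deg p = 2.
2. Symmetries: it's symmetric under x → −x, forcing even powers of x.
3. Against the integer gridlines: the curve avoids every integer x-axis point in the box.
4. Together with the visible shape, these determine p as stated.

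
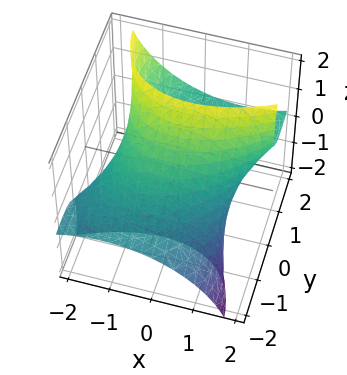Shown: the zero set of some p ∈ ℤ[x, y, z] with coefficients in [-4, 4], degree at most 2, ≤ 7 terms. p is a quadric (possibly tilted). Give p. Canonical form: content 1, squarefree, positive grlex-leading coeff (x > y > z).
First, degree: a generic line meets the surface in up to 2 points, so deg p = 2.
Finally, the integer polynomial consistent with all of this is the stated p.

x^2 - x*y + y^2 - 3*y*z + z^2 - 2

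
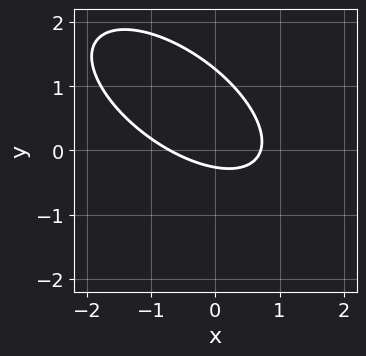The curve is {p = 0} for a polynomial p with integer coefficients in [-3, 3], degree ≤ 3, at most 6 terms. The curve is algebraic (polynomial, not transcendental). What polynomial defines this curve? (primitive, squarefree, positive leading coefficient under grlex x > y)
deg p = 2. No degree-1 curve has this shape.
Matching integer coefficients to the picture gives p.

2*x^2 + 3*x*y + 3*y^2 - 3*y - 1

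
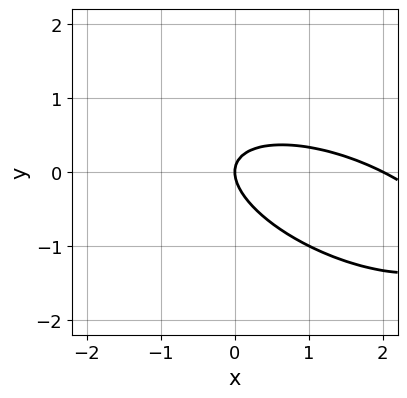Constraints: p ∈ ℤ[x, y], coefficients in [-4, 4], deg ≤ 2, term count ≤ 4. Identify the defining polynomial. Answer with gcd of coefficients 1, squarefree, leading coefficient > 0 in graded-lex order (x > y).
x^2 + 2*x*y + 3*y^2 - 2*x

The degree is 2 — no degree-1 curve has this shape.
Observable constraints: it meets the y-axis at y = 0 (among the integer gridlines); among the integer gridlines, it crosses the x-axis at x ∈ {0, 2}.
The integer polynomial consistent with all of this is the stated p.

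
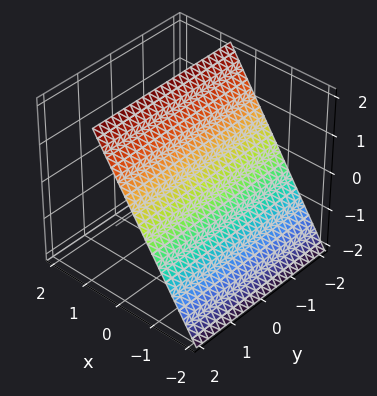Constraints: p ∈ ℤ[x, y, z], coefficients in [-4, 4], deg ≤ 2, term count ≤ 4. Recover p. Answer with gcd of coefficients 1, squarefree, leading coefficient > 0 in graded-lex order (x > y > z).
3*x - 2*z + 2

(a) deg p = 1. The surface is flat (a plane).
(b) Reading off the gridlines: one z-axis crossing is at z = 1; it misses every integer gridline on the y-axis.
(c) Together with the visible shape, these determine p as stated.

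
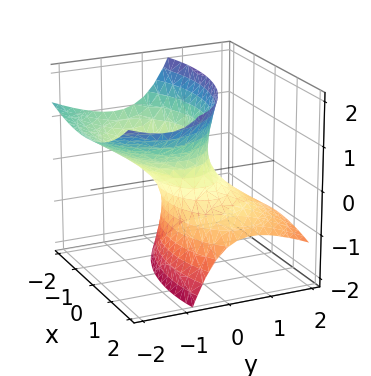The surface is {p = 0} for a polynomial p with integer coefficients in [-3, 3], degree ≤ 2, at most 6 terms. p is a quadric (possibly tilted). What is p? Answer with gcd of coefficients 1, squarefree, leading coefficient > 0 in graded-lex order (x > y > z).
First, the degree is 2 — a generic line meets the surface in up to 2 points.
Then, from the axis intercepts and sections: the surface avoids every integer z-axis point in the box; the x-axis gridline crossings are at x ∈ {-1, 1}.
Finally, putting this together gives p.

x^2 + x*z + 2*y^2 + 3*y*z - z^2 - 1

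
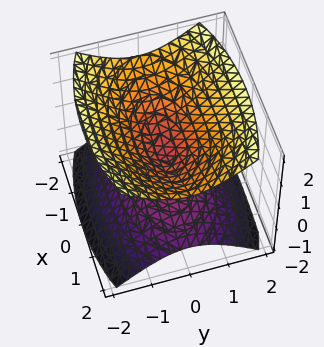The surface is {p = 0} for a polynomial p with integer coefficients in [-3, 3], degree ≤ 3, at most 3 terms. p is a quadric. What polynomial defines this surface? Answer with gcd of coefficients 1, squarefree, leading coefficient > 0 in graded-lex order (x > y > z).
I count 2 distinct pieces. They look like related sheets of one shape, so recover p as a whole.
deg p = 2. A double cone through the origin; a quadric.
Symmetries: it's symmetric under z → −z, forcing even powers of z; it's symmetric under y → −y, forcing even powers of y; mirror symmetry x ↦ −x ⇒ only even powers of x.
Checking where it meets the axes: it meets the x-axis at x = 0 (among the integer gridlines); it meets the z-axis at z = 0 (among the integer gridlines).
Together with the visible shape, these determine p as stated.

x^2 + 3*y^2 - 3*z^2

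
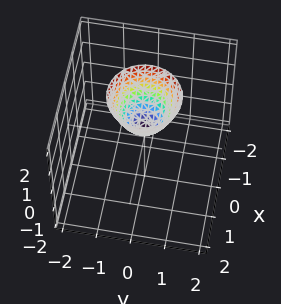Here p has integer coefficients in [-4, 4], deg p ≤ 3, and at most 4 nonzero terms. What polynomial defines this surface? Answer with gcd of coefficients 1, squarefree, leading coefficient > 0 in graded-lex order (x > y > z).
First, the degree is 2 — the shape is more complex than any degree-1 surface.
Then, symmetries: rotational symmetry about the z-axis ⇒ p depends on x, y only through x² + y².
Then, from the visible intercepts: a circular section at z = 2 has radius exactly 1; it misses every integer gridline on the y-axis; no x-intercept at any integer in the box.
Finally, these observations pin down the coefficients.

3*x^2 + 3*y^2 - 2*z + 1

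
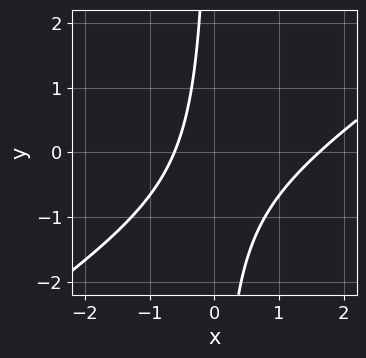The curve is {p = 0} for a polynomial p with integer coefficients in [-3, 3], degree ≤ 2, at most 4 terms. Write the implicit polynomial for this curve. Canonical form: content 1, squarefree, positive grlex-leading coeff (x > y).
2*x^2 - 3*x*y - 2*x - 2

1. deg p = 2.
2. From the axis intercepts and sections: it misses every integer gridline on the y-axis.
3. Fitting integer coefficients to these (and the overall shape) gives p.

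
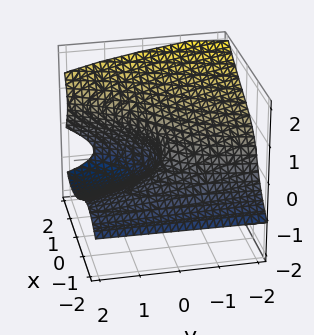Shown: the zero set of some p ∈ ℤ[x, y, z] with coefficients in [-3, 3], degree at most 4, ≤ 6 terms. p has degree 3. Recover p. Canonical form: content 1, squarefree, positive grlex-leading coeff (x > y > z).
x^3 - 3*z^3 - x*y + 3*x*z - 2*y

Degree: no degree-2 surface has this shape, so deg p = 3.
Against the integer gridlines: it meets the z-axis at z = 0 (among the integer gridlines); it meets the x-axis at x = 0 (among the integer gridlines); it meets the y-axis at y = 0 (among the integer gridlines).
Solving for integer coefficients yields p as stated.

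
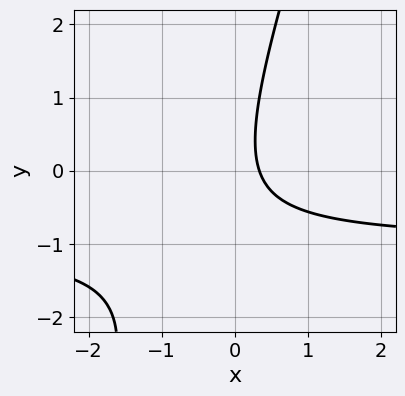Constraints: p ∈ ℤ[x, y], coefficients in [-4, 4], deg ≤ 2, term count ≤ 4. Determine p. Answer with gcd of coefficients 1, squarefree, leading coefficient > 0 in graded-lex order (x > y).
3*x*y - y^2 + 3*x - 1

deg p = 2. A generic line meets the curve in up to 2 points.
From the axis intercepts and sections: it misses every integer gridline on the y-axis.
Solving for integer coefficients yields p as stated.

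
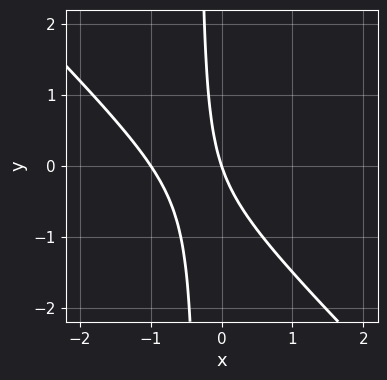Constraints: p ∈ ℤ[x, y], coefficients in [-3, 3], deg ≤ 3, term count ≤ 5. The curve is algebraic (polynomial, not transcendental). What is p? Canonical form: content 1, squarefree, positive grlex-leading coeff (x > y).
3*x^2 + 3*x*y + 3*x + y

(a) The degree is 2 — no degree-1 curve has this shape.
(b) Reading off the gridlines: it meets the y-axis at y = 0 (among the integer gridlines); among the integer gridlines, it crosses the x-axis at x ∈ {-1, 0}.
(c) Assembling these constraints gives the stated polynomial.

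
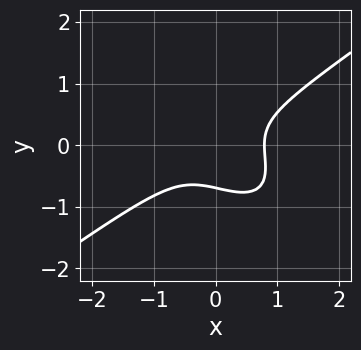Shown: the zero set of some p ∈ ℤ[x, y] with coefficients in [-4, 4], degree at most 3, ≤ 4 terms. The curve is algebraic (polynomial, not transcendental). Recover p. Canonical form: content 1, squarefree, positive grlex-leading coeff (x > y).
1. deg p = 3.
2. The integer polynomial consistent with all of this is the stated p.

2*x^3 - 2*x*y^2 - 3*y^3 - 1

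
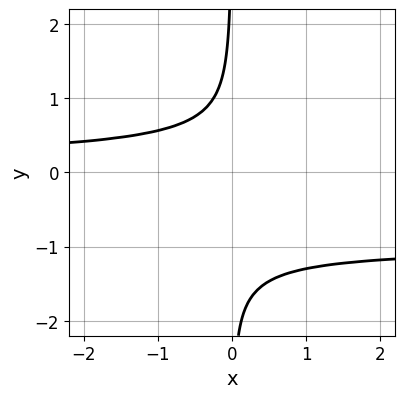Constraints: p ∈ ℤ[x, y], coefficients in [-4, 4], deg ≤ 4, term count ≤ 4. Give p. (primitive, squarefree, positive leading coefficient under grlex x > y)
2*x*y^3 + 2*x*y^2 + 1

(a) deg p = 4. The shape is more complex than any degree-3 curve.
(b) Observable constraints: it misses every integer gridline on the y-axis; it misses every integer gridline on the x-axis.
(c) The integer polynomial consistent with all of this is the stated p.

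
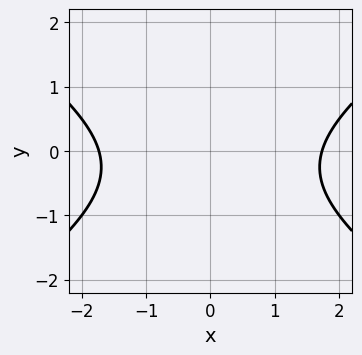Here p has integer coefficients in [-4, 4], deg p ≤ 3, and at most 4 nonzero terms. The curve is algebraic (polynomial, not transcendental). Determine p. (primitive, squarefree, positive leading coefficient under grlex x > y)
x^2 - 2*y^2 - y - 3

deg p = 2.
Symmetries: mirror symmetry x ↦ −x ⇒ only even powers of x.
From the visible intercepts: it misses every integer gridline on the y-axis.
Solving for integer coefficients yields p as stated.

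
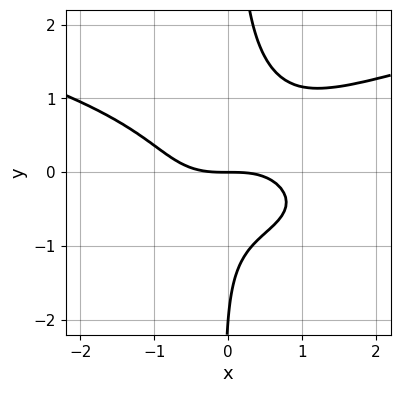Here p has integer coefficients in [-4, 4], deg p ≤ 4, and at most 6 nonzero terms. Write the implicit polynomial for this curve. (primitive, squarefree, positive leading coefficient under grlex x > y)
The degree is 4 — the shape is more complex than any degree-3 curve.
From the axis intercepts and sections: among the integer gridlines, it crosses the y-axis at y ∈ {-2, 0}; it crosses the x-axis at the gridline x = 0.
The integer polynomial consistent with all of this is the stated p.

3*x*y^3 - x^3 - y^2 - 2*y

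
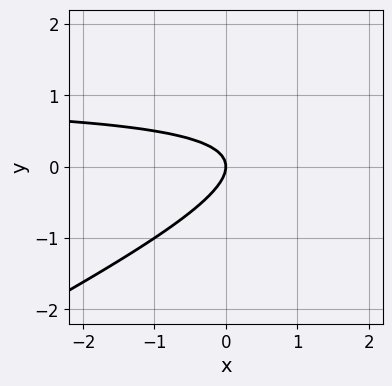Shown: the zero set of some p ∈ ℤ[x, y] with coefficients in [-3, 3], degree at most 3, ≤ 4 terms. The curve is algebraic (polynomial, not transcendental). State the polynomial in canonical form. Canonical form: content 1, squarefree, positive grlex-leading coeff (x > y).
x*y - 2*y^2 - x

Degree: a generic line meets the curve in up to 2 points, so deg p = 2.
From the visible intercepts: it meets the y-axis at y = 0 (among the integer gridlines); it meets the x-axis at x = 0 (among the integer gridlines).
Together with the visible shape, these determine p as stated.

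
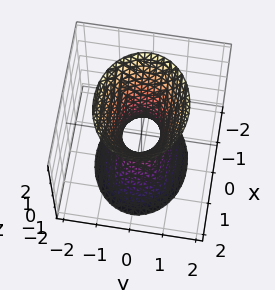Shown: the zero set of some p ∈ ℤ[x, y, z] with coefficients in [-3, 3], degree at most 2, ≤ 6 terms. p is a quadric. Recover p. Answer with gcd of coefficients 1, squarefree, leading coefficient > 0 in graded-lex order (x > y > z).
2*x^2 + 3*y^2 - z^2 - 1

First, the degree is 2 — an hourglass — one-sheet hyperboloid; a quadric.
Next, symmetries: it's symmetric under x → −x, forcing even powers of x; it's symmetric under y → −y, forcing even powers of y; mirror symmetry z ↦ −z ⇒ only even powers of z.
Then, reading off the gridlines: it misses every integer gridline on the z-axis.
Finally, these observations pin down the coefficients.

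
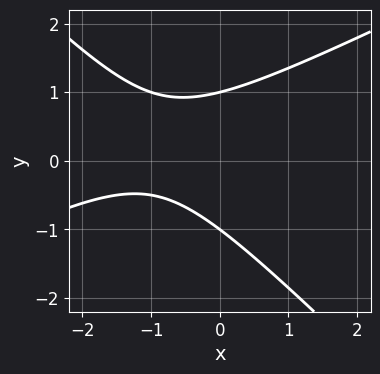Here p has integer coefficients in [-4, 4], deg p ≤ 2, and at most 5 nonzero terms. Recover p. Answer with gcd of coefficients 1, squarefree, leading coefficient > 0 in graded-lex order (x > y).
First, degree: the shape is more complex than any degree-1 curve, so deg p = 2.
Then, from the axis intercepts and sections: no x-intercept at any integer in the box; among the integer gridlines, it crosses the y-axis at y ∈ {-1, 1}.
Finally, these observations pin down the coefficients.

x^2 - x*y - 2*y^2 + 2*x + 2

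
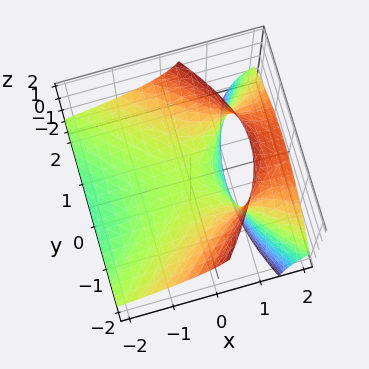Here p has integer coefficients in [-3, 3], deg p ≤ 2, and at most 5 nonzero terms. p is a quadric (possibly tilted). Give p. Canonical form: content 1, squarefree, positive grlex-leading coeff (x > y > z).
The degree is 2 — a generic line meets the surface in up to 2 points.
Against the integer gridlines: one z-axis crossing is at z = 0; it meets the x-axis at x = 0 (among the integer gridlines).
Matching integer coefficients to the picture gives p.

x^2 - 3*x*z - y^2 + 3*z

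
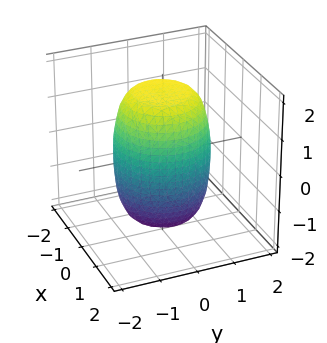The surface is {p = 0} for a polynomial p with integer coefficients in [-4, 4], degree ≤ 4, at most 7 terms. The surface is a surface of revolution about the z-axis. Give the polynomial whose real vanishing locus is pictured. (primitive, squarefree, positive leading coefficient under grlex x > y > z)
First, deg p = 4.
Then, symmetries: rotational symmetry about the z-axis ⇒ p depends on x, y only through x² + y².
Then, observable constraints: a circular section at z = 0 has radius between 1 and 2.
Finally, assembling these constraints gives the stated polynomial.

2*x^4 + 4*x^2*y^2 + 2*y^4 - x^2 - y^2 + z^2 - 3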